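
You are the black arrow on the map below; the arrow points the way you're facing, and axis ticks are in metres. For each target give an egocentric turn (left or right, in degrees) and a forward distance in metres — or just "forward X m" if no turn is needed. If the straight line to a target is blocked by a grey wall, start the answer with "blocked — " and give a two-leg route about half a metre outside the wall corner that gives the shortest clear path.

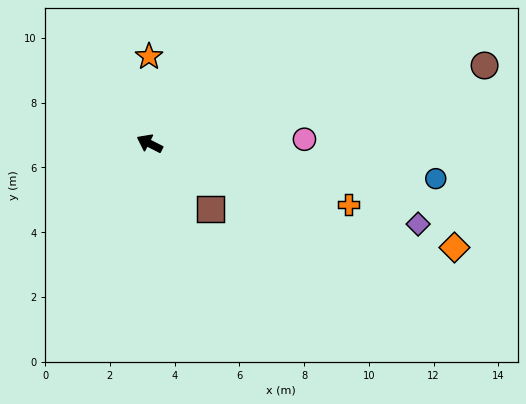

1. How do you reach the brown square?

turn left 160°, forward 2.8 m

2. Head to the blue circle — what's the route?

turn right 160°, forward 8.9 m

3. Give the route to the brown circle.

turn right 140°, forward 10.6 m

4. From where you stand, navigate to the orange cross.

turn right 170°, forward 6.4 m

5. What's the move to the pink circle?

turn right 151°, forward 4.8 m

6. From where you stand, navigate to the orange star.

turn right 63°, forward 2.7 m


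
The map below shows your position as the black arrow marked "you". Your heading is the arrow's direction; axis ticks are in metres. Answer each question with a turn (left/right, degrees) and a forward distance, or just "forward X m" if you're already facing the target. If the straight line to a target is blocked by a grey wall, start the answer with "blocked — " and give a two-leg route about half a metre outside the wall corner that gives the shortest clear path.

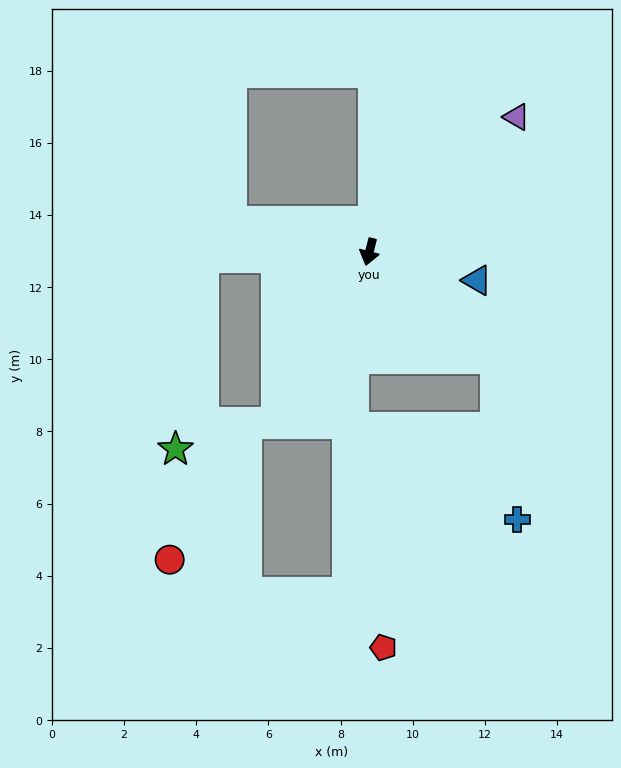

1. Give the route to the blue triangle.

turn left 90°, forward 3.1 m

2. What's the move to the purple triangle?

turn left 147°, forward 5.5 m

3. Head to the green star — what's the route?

blocked — turn right 74°, forward 4.6 m, then turn left 80°, forward 5.4 m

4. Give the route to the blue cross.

blocked — turn left 64°, forward 4.6 m, then turn right 42°, forward 4.5 m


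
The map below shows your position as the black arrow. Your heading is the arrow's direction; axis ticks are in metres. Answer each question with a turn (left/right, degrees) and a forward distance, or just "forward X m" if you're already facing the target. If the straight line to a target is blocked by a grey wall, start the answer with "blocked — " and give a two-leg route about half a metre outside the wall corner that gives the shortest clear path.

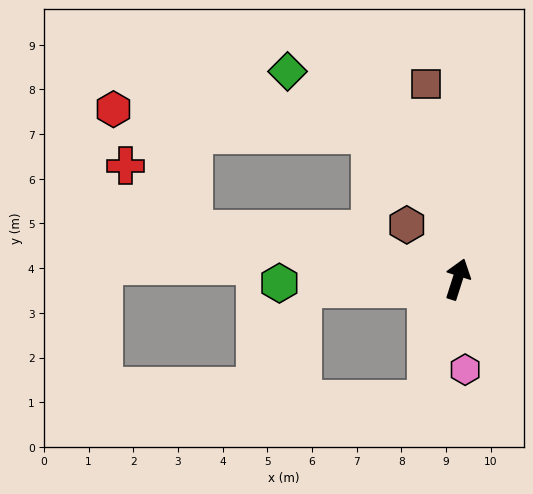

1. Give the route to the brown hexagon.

turn left 61°, forward 1.7 m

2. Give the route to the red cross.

blocked — turn left 97°, forward 6.0 m, then turn right 32°, forward 2.1 m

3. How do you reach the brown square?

turn left 27°, forward 4.4 m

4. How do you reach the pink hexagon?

turn right 157°, forward 2.0 m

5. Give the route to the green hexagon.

turn left 109°, forward 4.0 m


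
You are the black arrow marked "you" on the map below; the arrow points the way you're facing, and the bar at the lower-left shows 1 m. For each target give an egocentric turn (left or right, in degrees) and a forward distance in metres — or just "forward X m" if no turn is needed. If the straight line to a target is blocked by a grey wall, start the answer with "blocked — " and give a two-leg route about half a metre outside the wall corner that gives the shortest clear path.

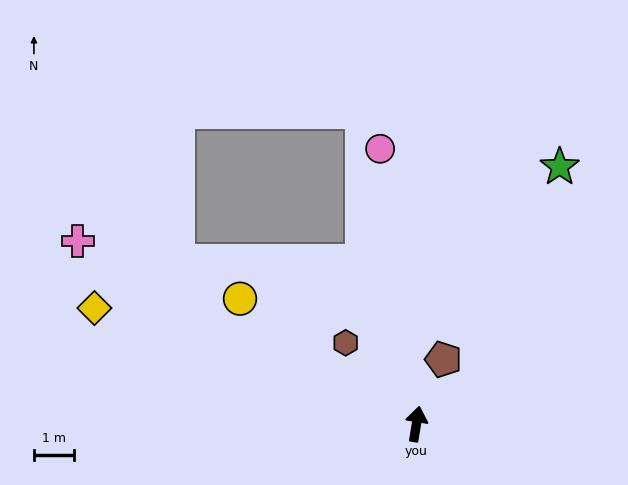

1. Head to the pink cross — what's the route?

turn left 71°, forward 9.6 m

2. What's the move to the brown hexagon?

turn left 50°, forward 2.7 m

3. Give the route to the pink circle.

turn left 17°, forward 7.0 m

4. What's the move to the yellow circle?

turn left 64°, forward 5.4 m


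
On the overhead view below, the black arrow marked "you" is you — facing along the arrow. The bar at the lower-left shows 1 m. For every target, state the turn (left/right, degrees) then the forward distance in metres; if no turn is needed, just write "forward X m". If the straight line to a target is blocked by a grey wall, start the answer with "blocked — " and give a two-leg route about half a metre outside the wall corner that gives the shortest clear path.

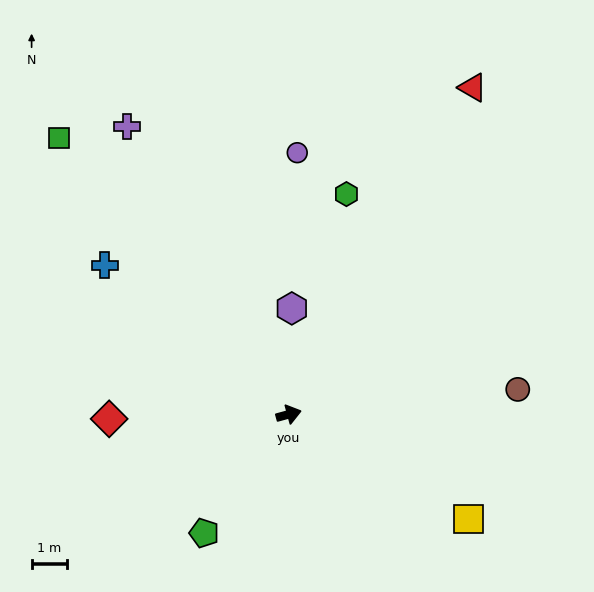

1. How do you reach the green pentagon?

turn right 141°, forward 4.1 m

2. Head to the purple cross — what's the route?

turn left 104°, forward 9.2 m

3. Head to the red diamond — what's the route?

turn left 166°, forward 5.0 m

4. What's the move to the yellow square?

turn right 45°, forward 5.8 m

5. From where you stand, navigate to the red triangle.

turn left 45°, forward 10.5 m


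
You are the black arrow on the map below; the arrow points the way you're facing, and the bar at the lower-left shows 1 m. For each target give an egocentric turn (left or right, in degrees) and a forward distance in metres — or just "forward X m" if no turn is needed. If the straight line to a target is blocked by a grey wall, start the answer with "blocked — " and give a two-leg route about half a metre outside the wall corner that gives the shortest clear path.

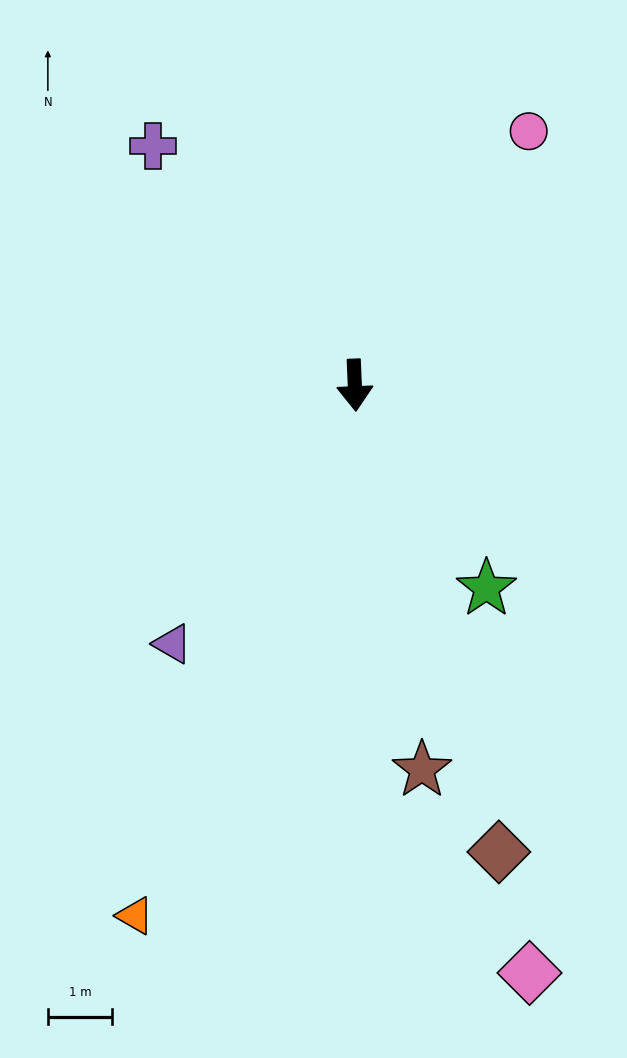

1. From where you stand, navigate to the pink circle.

turn left 143°, forward 4.8 m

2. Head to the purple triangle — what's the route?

turn right 38°, forward 4.9 m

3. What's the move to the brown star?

turn left 8°, forward 6.1 m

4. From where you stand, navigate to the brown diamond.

turn left 15°, forward 7.6 m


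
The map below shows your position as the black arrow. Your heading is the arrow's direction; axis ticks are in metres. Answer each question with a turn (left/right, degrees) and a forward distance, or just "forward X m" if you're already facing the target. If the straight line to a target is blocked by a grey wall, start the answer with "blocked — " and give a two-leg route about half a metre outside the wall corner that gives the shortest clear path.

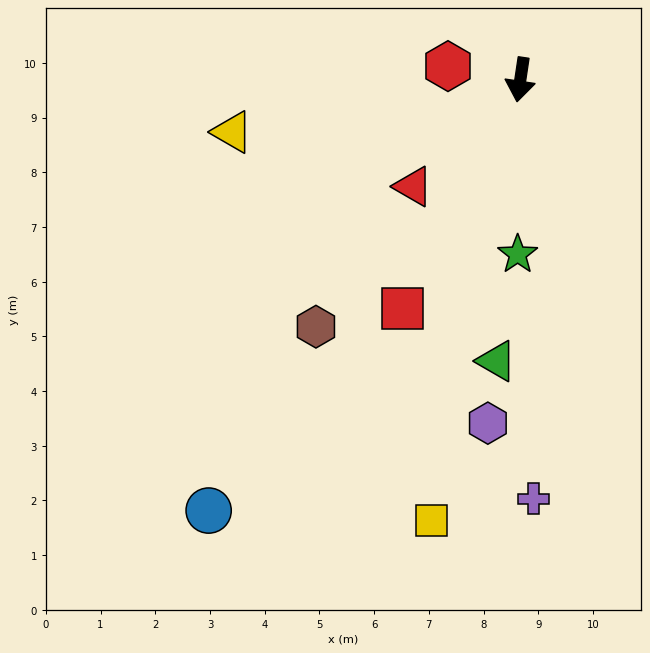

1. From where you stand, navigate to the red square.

turn right 19°, forward 4.7 m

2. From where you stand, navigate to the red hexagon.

turn right 92°, forward 1.3 m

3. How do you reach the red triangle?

turn right 37°, forward 2.8 m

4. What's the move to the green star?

turn left 8°, forward 3.2 m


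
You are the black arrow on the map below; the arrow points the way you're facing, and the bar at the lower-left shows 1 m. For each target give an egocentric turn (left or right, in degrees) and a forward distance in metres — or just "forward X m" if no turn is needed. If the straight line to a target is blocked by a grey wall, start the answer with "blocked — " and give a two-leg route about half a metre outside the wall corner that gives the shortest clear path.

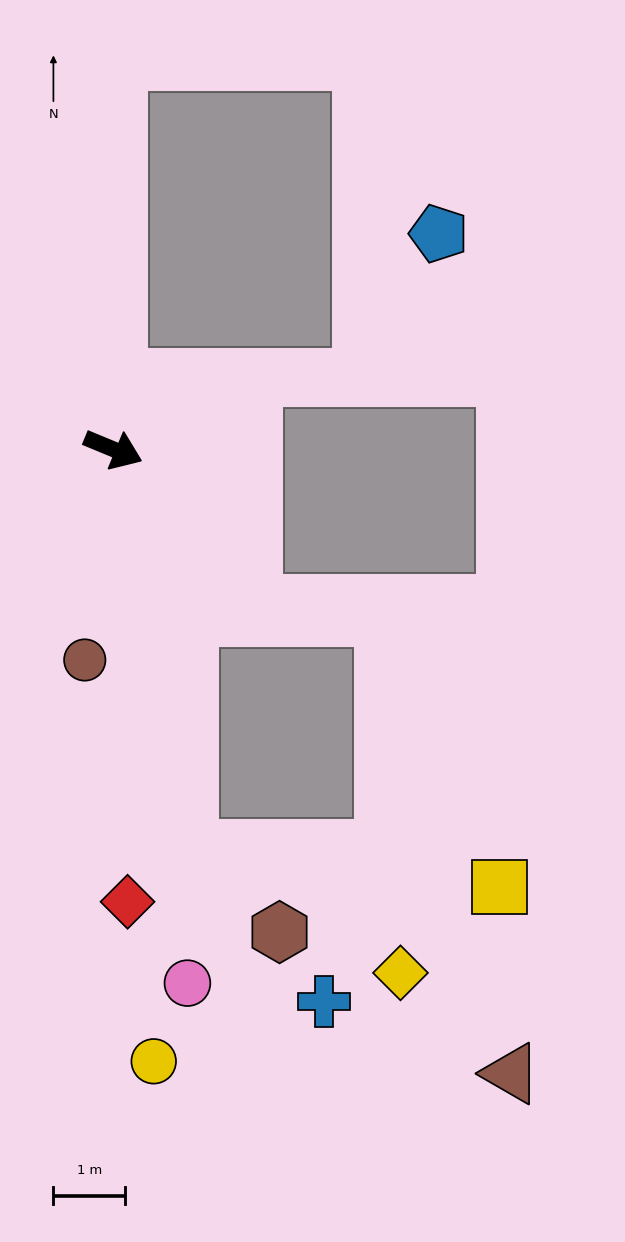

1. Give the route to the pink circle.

turn right 60°, forward 7.5 m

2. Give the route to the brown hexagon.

blocked — turn right 57°, forward 5.7 m, then turn left 38°, forward 1.7 m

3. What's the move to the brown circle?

turn right 75°, forward 3.0 m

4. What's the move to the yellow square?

blocked — turn right 57°, forward 5.7 m, then turn left 73°, forward 4.4 m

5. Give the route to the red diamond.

turn right 66°, forward 6.3 m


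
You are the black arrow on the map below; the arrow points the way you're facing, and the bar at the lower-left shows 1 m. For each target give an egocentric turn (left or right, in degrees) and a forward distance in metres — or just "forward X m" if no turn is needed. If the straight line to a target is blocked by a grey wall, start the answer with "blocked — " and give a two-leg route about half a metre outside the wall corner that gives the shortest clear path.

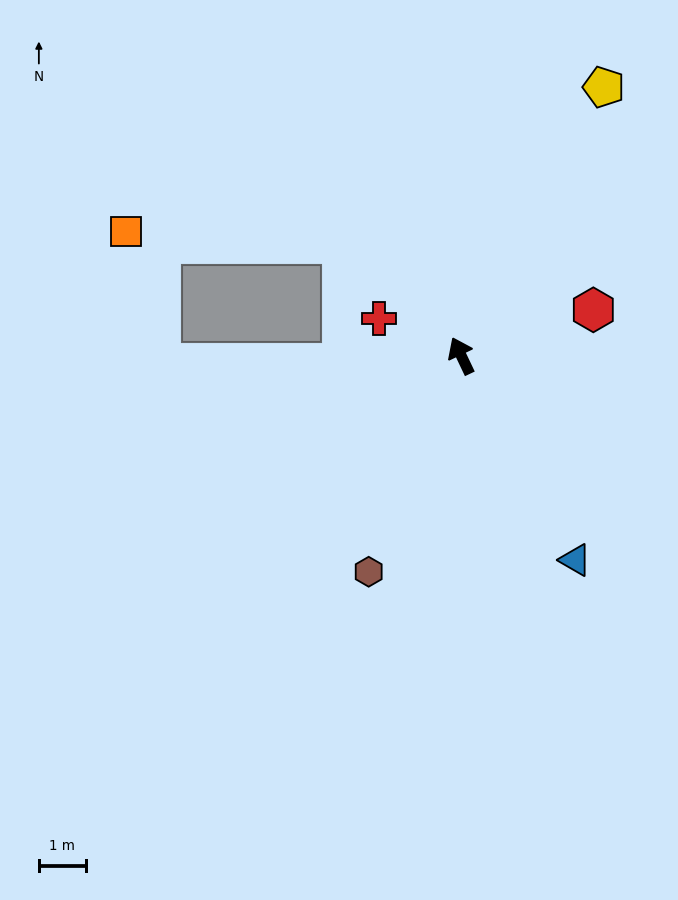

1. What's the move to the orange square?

blocked — turn left 22°, forward 3.5 m, then turn left 39°, forward 4.6 m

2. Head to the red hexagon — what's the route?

turn right 96°, forward 3.0 m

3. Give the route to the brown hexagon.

turn left 131°, forward 5.0 m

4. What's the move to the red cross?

turn left 40°, forward 1.9 m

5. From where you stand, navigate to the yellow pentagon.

turn right 53°, forward 6.5 m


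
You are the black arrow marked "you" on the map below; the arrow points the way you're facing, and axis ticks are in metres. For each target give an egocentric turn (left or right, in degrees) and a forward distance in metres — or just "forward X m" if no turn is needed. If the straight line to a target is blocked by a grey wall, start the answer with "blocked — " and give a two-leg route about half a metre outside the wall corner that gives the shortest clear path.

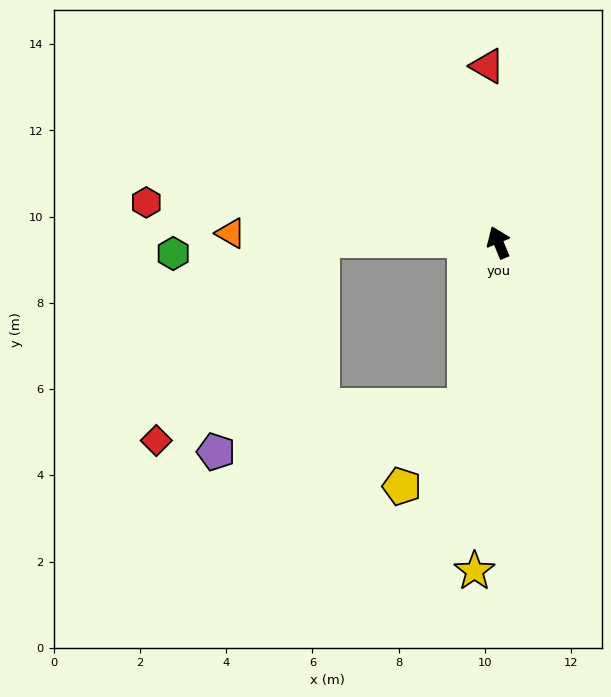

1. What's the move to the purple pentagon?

blocked — turn left 146°, forward 3.9 m, then turn right 68°, forward 5.9 m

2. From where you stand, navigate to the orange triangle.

turn left 66°, forward 6.2 m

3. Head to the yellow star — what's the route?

turn left 153°, forward 7.6 m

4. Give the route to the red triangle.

turn right 19°, forward 4.1 m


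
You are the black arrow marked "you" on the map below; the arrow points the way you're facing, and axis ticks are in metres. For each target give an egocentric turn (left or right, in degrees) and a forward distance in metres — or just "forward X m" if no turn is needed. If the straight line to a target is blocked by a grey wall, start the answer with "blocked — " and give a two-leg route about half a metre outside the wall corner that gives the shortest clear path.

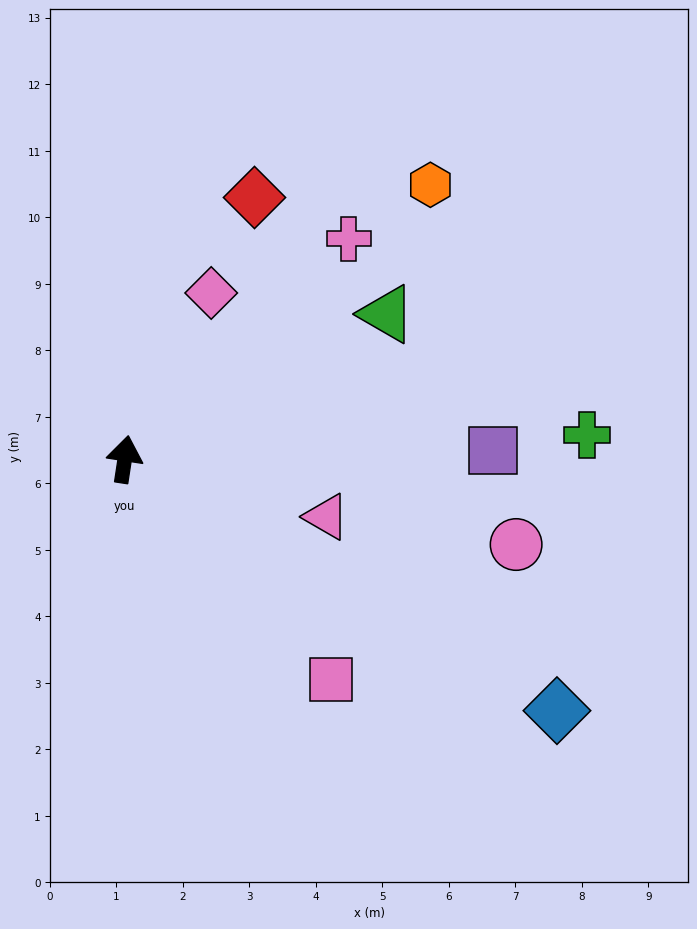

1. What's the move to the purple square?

turn right 80°, forward 5.5 m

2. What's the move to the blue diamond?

turn right 112°, forward 7.5 m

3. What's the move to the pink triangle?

turn right 97°, forward 3.2 m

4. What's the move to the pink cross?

turn right 37°, forward 4.7 m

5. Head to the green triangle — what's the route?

turn right 52°, forward 4.5 m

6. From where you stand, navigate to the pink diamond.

turn right 19°, forward 2.8 m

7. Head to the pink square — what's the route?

turn right 128°, forward 4.5 m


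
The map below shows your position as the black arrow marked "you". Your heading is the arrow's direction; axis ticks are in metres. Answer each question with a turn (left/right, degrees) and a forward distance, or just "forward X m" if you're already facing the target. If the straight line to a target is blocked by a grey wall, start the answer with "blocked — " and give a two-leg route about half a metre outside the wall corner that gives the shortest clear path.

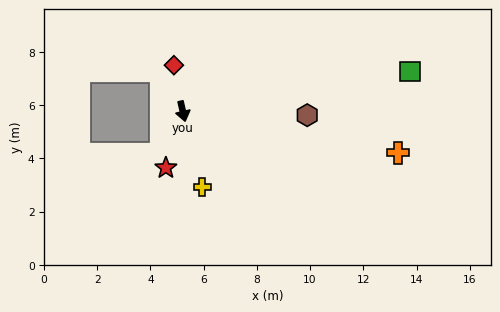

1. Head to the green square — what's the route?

turn left 87°, forward 8.7 m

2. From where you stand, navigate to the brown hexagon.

turn left 75°, forward 4.7 m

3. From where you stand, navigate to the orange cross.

turn left 66°, forward 8.2 m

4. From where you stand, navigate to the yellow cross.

forward 2.9 m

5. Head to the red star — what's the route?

turn right 30°, forward 2.2 m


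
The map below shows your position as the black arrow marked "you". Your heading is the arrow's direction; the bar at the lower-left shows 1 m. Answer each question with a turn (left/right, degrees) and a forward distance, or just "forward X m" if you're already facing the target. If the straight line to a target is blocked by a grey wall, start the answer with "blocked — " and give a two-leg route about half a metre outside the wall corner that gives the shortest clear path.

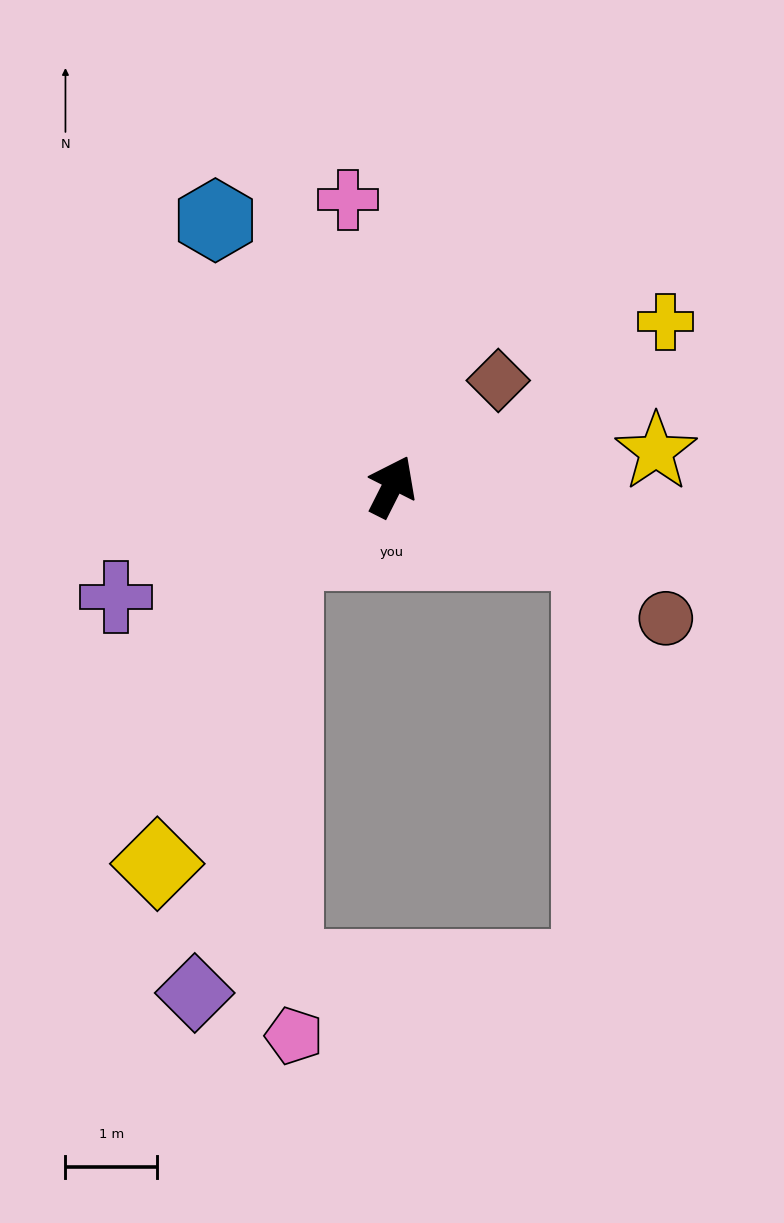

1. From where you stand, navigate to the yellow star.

turn right 56°, forward 2.9 m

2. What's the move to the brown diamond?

turn right 18°, forward 1.6 m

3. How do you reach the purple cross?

turn left 139°, forward 3.2 m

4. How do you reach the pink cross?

turn left 35°, forward 3.2 m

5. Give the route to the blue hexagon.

turn left 60°, forward 3.5 m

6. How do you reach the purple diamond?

blocked — turn left 147°, forward 1.4 m, then turn left 48°, forward 4.9 m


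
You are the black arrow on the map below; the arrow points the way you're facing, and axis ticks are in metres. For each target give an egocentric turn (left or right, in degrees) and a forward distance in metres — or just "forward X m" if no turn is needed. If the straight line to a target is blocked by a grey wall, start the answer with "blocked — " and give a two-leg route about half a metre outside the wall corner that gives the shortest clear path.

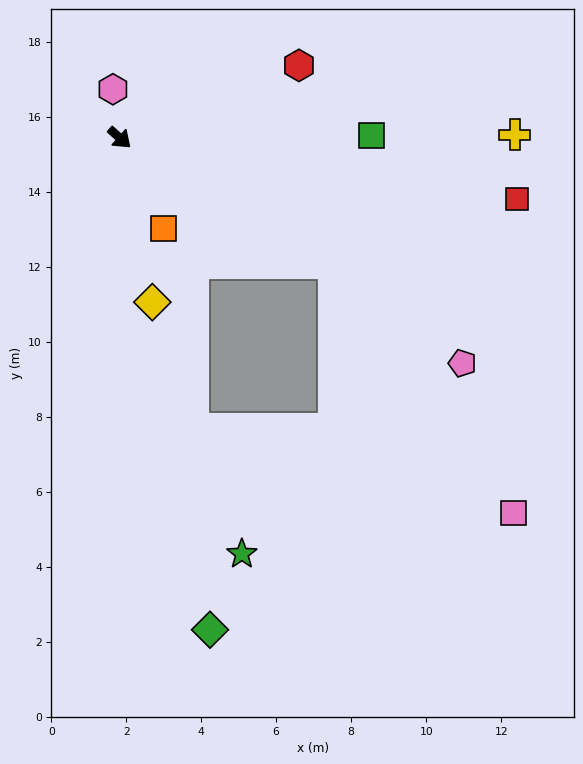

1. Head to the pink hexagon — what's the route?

turn left 140°, forward 1.3 m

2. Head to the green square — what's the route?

turn left 42°, forward 6.7 m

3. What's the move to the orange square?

turn right 23°, forward 2.7 m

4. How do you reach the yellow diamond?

turn right 37°, forward 4.5 m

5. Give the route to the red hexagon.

turn left 64°, forward 5.2 m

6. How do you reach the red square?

turn left 33°, forward 10.7 m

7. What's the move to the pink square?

blocked — turn left 11°, forward 6.6 m, then turn right 24°, forward 8.2 m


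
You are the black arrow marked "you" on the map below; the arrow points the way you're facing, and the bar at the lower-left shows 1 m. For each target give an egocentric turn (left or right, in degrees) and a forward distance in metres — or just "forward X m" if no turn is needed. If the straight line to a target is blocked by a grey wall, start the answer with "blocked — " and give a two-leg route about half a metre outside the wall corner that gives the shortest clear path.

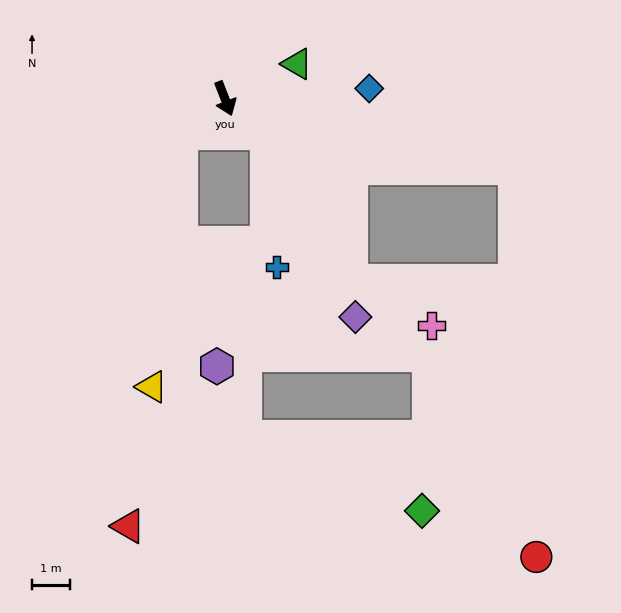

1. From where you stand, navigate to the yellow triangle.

blocked — turn right 72°, forward 1.5 m, then turn left 44°, forward 6.6 m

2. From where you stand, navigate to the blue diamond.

turn left 73°, forward 3.8 m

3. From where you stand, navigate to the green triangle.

turn left 94°, forward 2.1 m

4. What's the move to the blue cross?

blocked — turn left 28°, forward 1.4 m, then turn right 45°, forward 3.5 m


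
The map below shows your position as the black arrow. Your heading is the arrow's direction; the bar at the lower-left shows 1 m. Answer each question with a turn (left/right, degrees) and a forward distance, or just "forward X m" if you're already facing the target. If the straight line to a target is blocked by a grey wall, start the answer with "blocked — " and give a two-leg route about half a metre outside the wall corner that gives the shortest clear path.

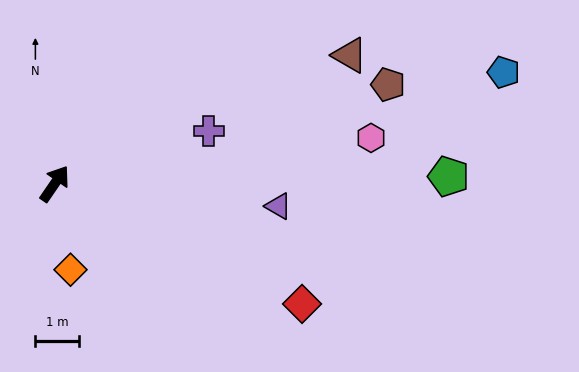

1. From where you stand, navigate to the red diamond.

turn right 81°, forward 6.3 m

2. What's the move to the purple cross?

turn right 37°, forward 3.7 m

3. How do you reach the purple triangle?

turn right 61°, forward 5.2 m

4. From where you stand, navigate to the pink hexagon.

turn right 47°, forward 7.4 m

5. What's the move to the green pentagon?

turn right 54°, forward 9.1 m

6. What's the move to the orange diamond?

turn right 135°, forward 2.0 m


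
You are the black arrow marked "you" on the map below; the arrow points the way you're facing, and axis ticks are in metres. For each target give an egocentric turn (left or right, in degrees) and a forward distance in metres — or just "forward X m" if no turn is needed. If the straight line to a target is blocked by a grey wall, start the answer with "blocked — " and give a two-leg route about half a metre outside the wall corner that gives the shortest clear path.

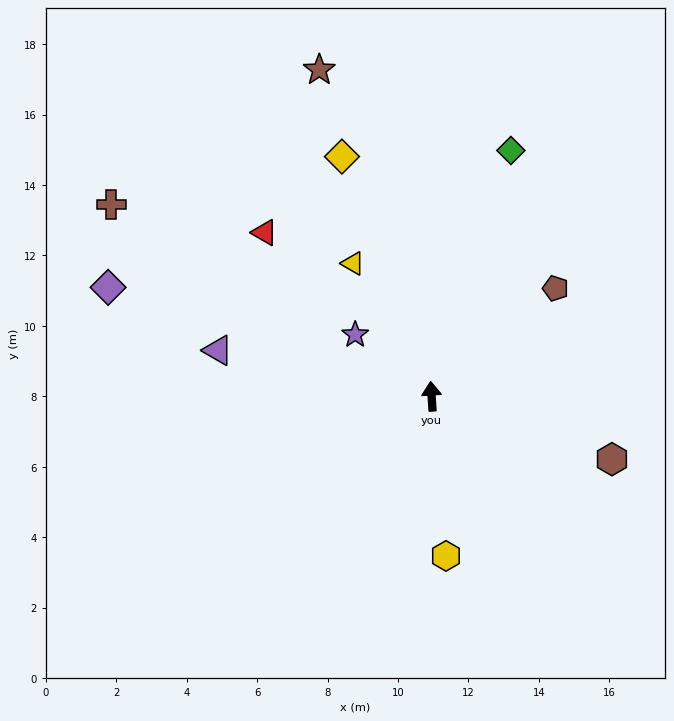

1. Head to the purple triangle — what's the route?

turn left 74°, forward 6.2 m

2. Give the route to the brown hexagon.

turn right 113°, forward 5.4 m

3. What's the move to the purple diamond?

turn left 68°, forward 9.7 m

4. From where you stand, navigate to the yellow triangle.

turn left 27°, forward 4.4 m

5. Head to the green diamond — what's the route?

turn right 22°, forward 7.3 m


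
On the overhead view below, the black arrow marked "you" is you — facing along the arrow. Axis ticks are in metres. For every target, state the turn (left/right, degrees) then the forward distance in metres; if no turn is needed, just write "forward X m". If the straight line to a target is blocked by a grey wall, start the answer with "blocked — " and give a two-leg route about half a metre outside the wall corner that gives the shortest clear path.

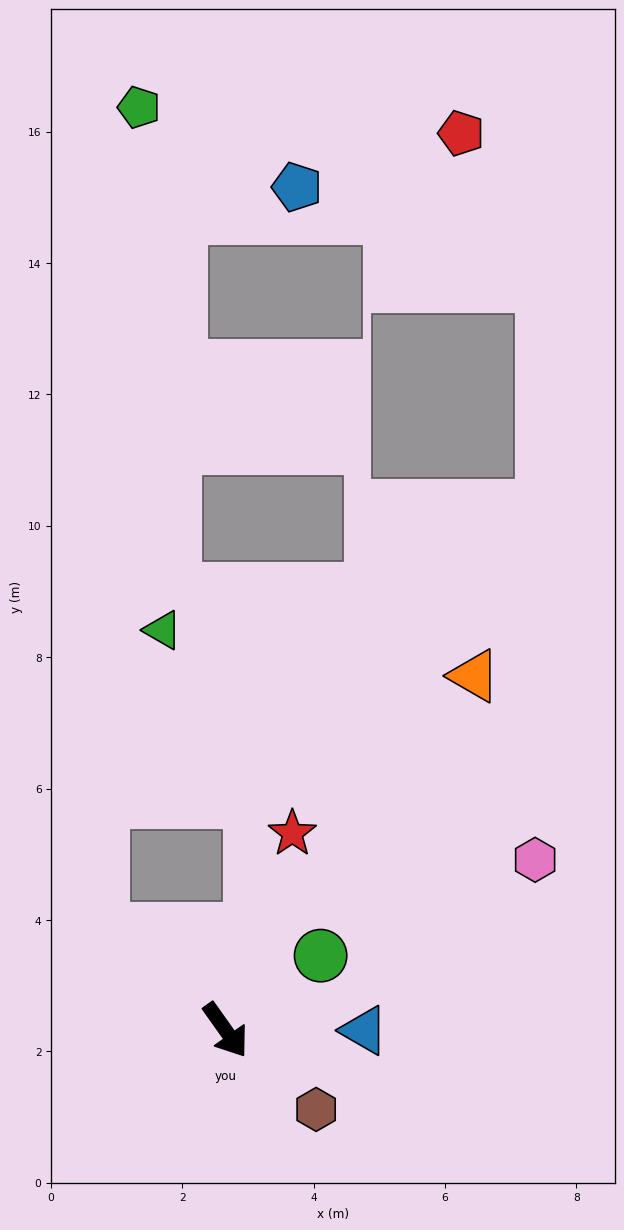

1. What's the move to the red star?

turn left 126°, forward 3.2 m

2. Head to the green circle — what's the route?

turn left 93°, forward 1.8 m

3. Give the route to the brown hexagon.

turn left 13°, forward 1.8 m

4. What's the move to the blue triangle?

turn left 55°, forward 2.1 m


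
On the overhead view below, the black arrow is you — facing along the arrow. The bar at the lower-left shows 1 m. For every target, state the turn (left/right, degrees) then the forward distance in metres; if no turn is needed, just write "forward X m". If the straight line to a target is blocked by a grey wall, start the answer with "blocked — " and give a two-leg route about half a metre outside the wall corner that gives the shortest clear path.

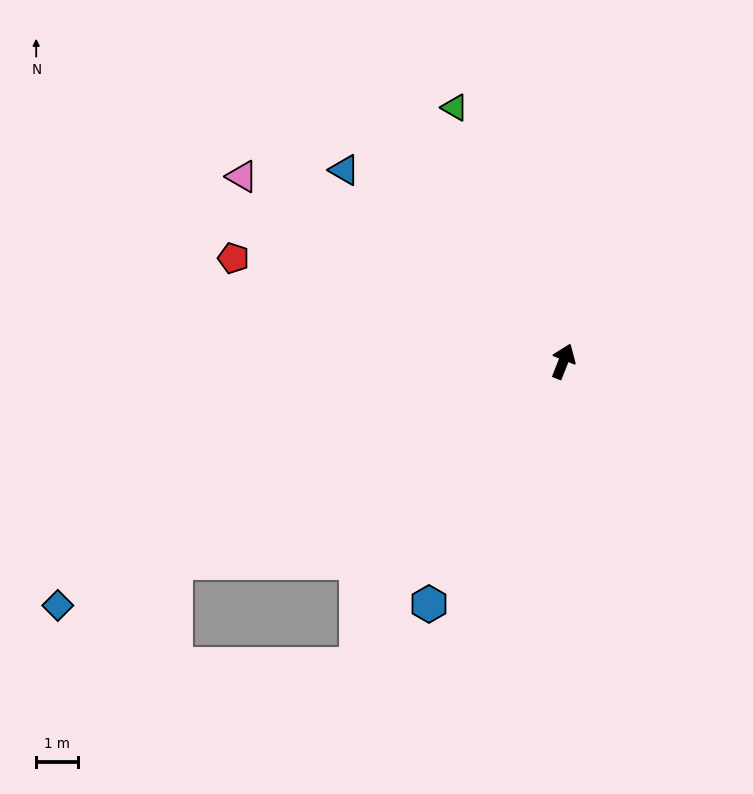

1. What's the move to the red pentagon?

turn left 94°, forward 8.2 m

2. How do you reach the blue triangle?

turn left 70°, forward 6.9 m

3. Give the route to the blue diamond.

turn left 137°, forward 13.3 m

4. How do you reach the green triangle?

turn left 45°, forward 6.5 m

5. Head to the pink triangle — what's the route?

turn left 82°, forward 8.8 m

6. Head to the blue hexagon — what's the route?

turn left 173°, forward 6.6 m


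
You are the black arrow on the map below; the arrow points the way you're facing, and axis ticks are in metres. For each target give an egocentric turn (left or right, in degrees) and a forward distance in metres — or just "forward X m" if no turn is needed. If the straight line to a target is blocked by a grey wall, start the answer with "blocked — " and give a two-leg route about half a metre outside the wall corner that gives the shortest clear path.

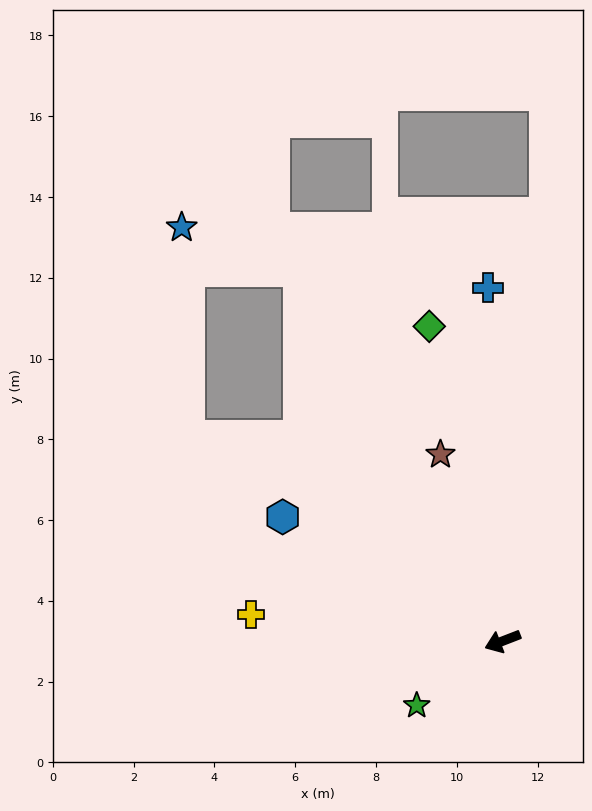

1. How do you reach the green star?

turn left 16°, forward 2.7 m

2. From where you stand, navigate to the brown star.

turn right 93°, forward 4.9 m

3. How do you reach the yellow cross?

turn right 27°, forward 6.3 m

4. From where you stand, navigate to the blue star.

blocked — turn right 83°, forward 10.5 m, then turn left 42°, forward 3.1 m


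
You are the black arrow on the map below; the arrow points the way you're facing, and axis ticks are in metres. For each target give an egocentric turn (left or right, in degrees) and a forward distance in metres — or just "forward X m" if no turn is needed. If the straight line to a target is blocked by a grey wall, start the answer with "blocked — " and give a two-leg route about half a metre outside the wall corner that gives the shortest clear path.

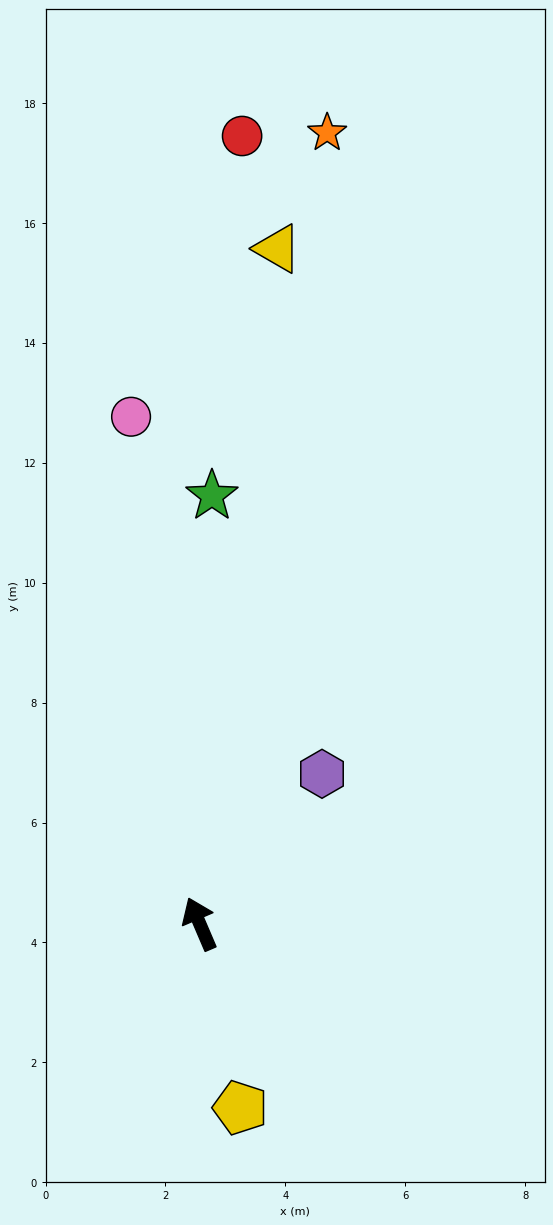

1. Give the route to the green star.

turn right 25°, forward 7.1 m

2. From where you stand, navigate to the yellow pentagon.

turn left 169°, forward 3.1 m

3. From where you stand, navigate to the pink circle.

turn right 15°, forward 8.5 m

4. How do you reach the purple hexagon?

turn right 62°, forward 3.2 m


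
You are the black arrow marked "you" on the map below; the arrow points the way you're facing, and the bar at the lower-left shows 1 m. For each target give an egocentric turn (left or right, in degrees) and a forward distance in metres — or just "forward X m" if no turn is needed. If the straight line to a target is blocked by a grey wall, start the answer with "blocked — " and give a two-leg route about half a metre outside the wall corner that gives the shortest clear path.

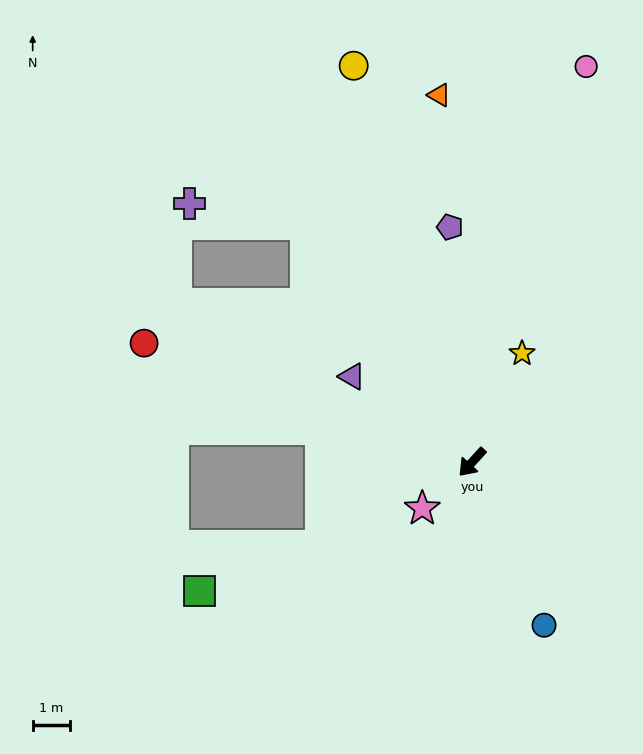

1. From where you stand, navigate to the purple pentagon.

turn right 132°, forward 6.3 m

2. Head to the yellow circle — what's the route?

turn right 121°, forward 11.0 m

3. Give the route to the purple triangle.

turn right 83°, forward 3.9 m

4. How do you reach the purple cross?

blocked — turn right 103°, forward 7.7 m, then turn left 46°, forward 3.1 m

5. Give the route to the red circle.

turn right 67°, forward 9.3 m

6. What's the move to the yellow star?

turn right 162°, forward 3.2 m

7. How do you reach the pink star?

turn right 5°, forward 1.8 m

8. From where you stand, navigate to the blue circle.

turn left 66°, forward 4.7 m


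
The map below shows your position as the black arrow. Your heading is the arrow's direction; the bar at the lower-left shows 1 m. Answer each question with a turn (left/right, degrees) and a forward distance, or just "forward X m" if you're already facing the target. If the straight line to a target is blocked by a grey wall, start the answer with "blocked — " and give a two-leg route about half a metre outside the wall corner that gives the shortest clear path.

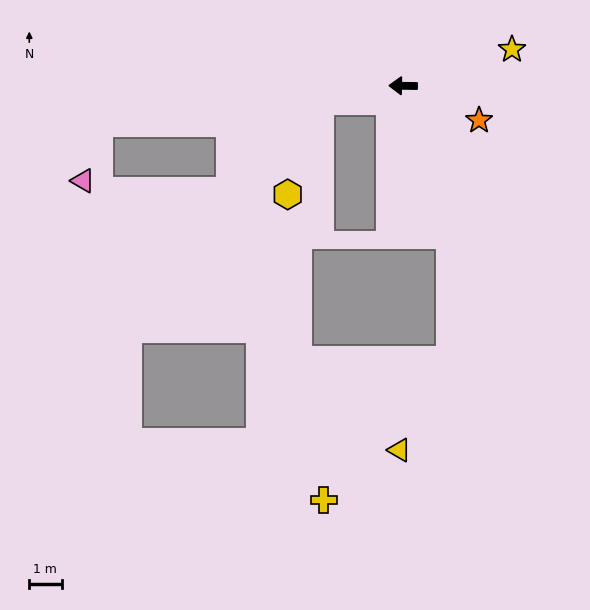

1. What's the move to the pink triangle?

blocked — turn left 8°, forward 9.5 m, then turn left 67°, forward 1.8 m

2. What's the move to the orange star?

turn left 156°, forward 2.6 m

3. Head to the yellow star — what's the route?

turn right 161°, forward 3.6 m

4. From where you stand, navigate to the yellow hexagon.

blocked — turn left 12°, forward 2.6 m, then turn left 59°, forward 3.1 m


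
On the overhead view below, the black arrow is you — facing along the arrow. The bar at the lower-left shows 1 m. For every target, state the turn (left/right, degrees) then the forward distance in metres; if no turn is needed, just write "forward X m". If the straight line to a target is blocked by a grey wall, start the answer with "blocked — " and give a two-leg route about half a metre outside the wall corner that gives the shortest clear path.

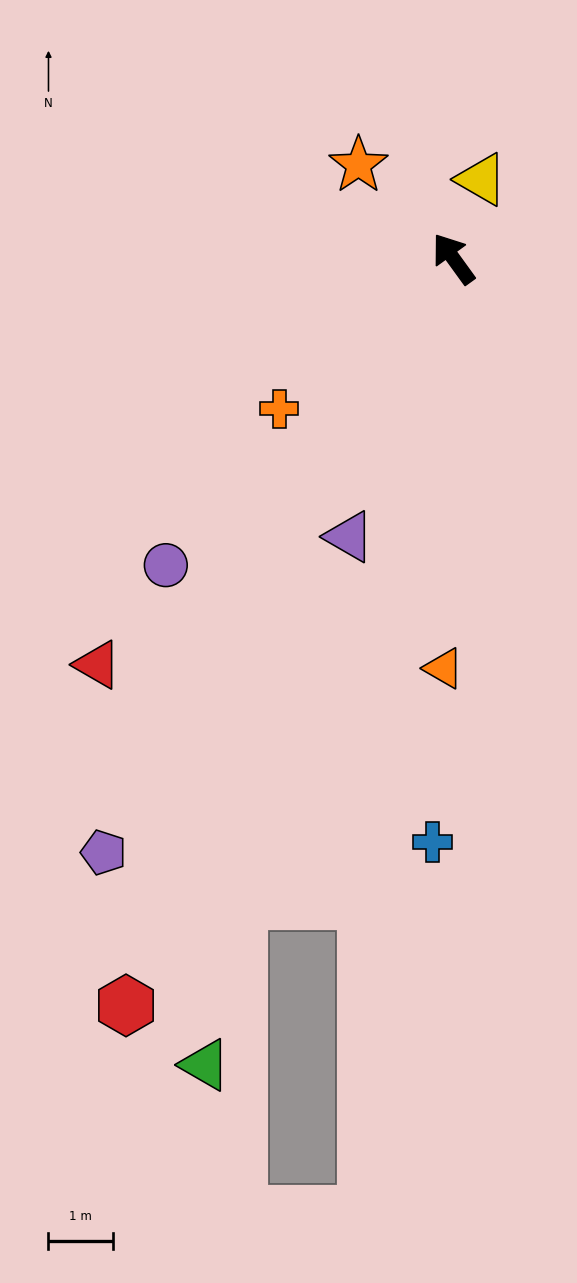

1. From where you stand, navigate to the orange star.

turn left 10°, forward 2.1 m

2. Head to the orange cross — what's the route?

turn left 95°, forward 3.5 m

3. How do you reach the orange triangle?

turn left 143°, forward 6.3 m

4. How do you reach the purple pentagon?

turn left 114°, forward 10.6 m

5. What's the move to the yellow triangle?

turn right 55°, forward 1.3 m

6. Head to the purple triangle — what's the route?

turn left 124°, forward 4.6 m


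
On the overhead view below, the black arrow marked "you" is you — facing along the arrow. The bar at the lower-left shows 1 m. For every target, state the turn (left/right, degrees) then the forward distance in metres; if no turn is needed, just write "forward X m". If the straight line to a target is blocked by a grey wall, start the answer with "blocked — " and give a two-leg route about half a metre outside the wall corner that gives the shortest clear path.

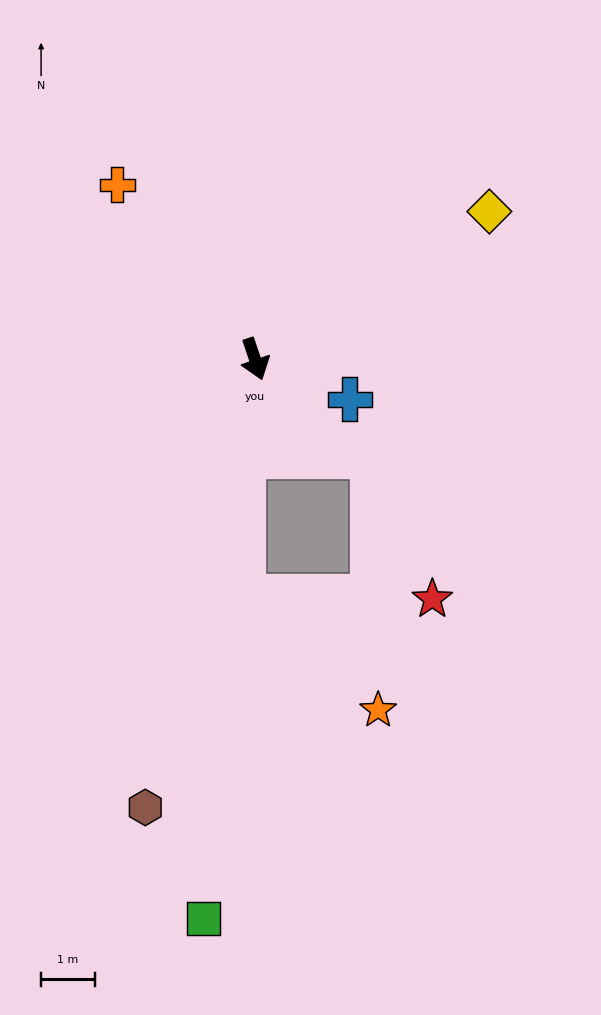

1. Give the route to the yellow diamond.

turn left 104°, forward 5.2 m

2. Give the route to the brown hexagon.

turn right 32°, forward 8.6 m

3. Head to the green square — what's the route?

turn right 24°, forward 10.5 m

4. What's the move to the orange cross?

turn right 160°, forward 4.1 m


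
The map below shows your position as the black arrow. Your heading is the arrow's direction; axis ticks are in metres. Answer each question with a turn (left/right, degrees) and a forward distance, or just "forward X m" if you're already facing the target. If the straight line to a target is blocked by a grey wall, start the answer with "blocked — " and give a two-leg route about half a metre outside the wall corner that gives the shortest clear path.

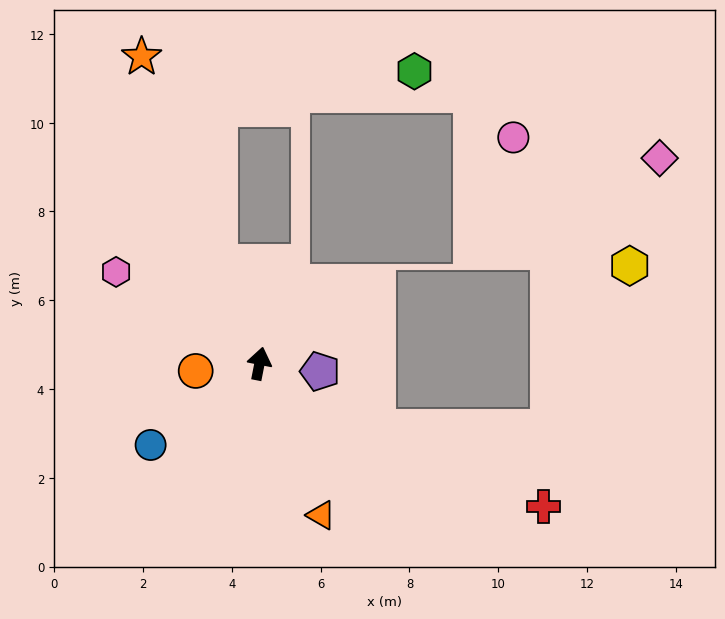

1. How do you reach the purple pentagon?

turn right 86°, forward 1.4 m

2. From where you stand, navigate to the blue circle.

turn left 138°, forward 3.1 m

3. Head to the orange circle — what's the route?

turn left 108°, forward 1.4 m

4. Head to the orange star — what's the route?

turn left 32°, forward 7.4 m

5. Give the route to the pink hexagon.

turn left 69°, forward 3.8 m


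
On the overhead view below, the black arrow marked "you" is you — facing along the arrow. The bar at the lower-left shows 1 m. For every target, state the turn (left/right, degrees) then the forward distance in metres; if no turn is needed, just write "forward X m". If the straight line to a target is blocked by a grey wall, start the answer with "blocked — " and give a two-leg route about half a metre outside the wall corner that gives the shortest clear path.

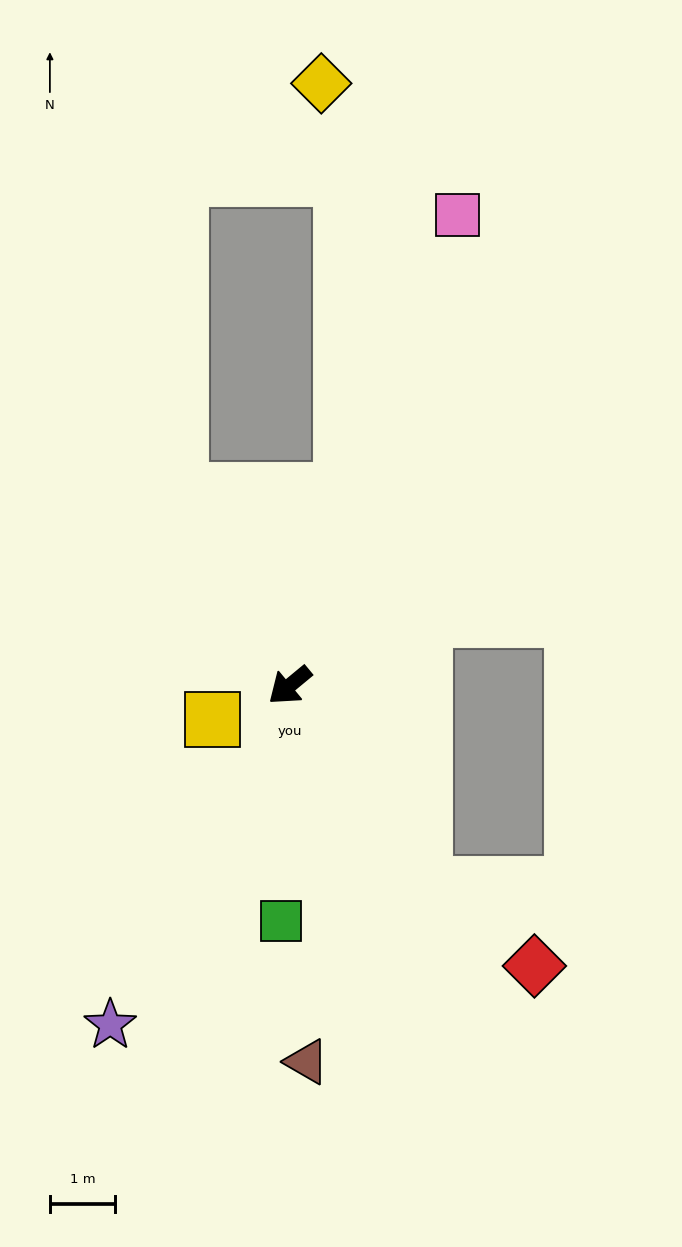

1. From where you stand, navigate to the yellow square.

turn right 16°, forward 1.3 m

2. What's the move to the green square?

turn left 48°, forward 3.6 m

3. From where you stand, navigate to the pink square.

turn right 149°, forward 7.6 m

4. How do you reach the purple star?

turn left 23°, forward 5.9 m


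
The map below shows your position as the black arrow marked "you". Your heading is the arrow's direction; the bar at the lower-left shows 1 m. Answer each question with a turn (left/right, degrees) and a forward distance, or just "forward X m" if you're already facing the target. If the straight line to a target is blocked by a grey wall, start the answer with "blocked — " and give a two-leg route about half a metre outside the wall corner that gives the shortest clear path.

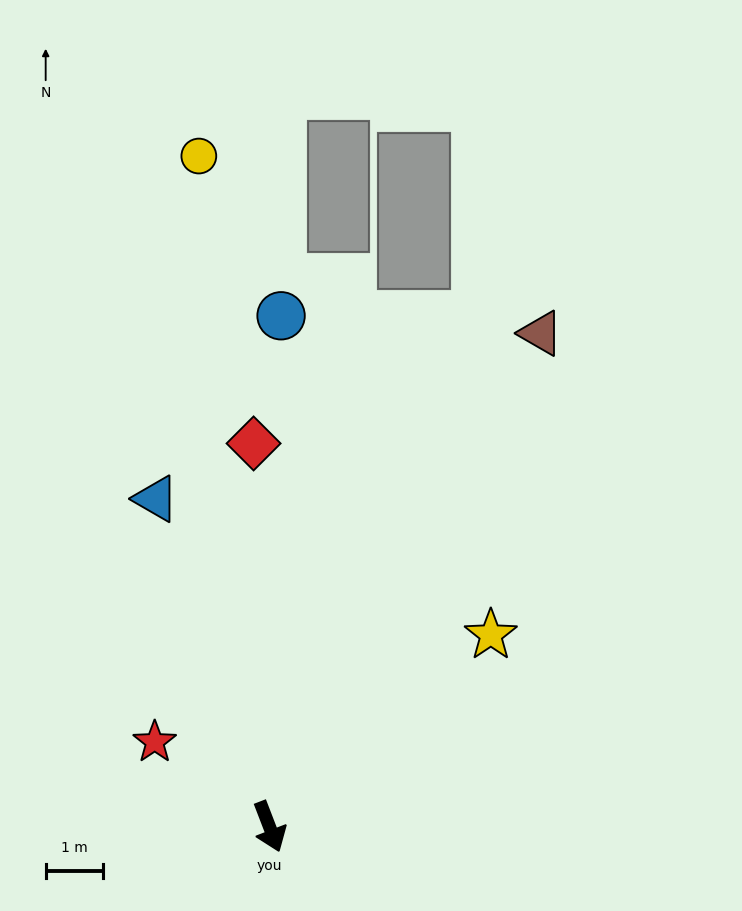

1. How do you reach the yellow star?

turn left 110°, forward 5.1 m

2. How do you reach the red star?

turn right 147°, forward 2.5 m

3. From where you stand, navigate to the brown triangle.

turn left 130°, forward 9.8 m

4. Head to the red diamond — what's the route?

turn left 161°, forward 6.7 m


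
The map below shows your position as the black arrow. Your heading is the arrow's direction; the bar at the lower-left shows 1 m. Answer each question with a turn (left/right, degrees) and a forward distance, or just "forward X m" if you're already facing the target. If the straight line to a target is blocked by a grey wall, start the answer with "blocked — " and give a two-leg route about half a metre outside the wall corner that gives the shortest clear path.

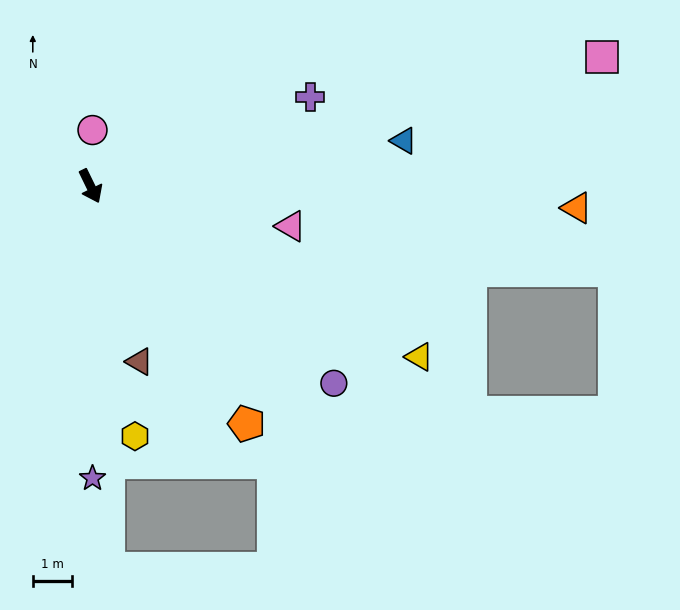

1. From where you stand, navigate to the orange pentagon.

turn left 7°, forward 7.3 m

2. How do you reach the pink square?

turn left 78°, forward 13.6 m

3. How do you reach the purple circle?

turn left 25°, forward 8.1 m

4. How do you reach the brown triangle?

turn right 10°, forward 4.7 m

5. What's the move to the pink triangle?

turn left 53°, forward 5.2 m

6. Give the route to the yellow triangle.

turn left 37°, forward 9.5 m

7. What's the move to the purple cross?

turn left 86°, forward 6.1 m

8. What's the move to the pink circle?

turn left 152°, forward 1.4 m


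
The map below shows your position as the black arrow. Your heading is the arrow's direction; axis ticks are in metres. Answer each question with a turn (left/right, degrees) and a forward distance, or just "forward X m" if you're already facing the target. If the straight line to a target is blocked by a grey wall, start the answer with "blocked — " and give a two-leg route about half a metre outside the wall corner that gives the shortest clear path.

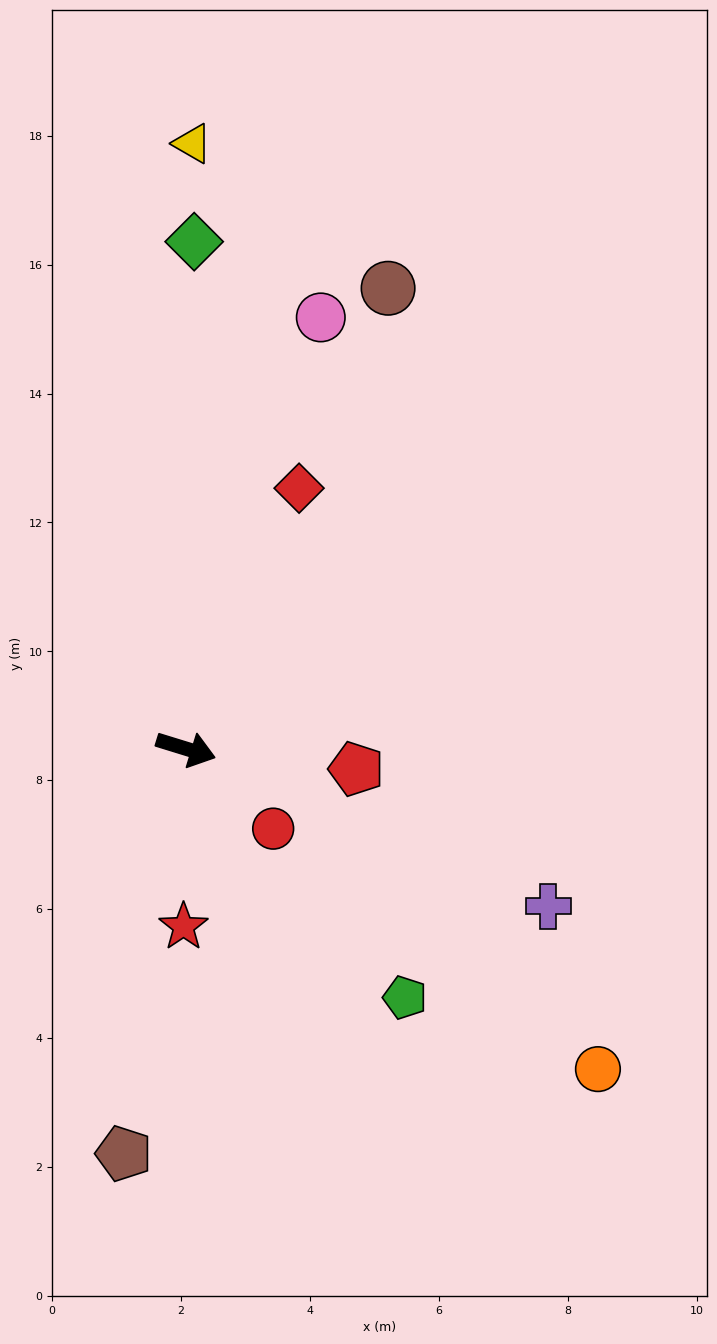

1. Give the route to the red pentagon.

turn left 10°, forward 2.7 m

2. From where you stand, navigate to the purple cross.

turn right 6°, forward 6.1 m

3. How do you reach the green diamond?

turn left 106°, forward 7.9 m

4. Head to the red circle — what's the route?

turn right 25°, forward 1.8 m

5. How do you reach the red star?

turn right 74°, forward 2.8 m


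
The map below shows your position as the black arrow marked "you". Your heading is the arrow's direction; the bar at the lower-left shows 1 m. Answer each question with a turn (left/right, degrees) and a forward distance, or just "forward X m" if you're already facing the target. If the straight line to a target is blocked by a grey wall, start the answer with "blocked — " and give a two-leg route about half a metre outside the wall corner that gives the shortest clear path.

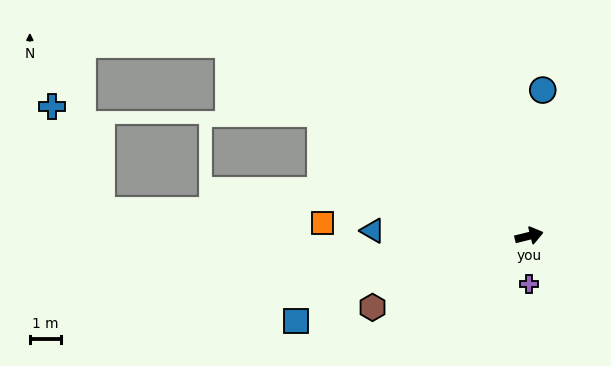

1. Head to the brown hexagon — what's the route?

turn right 169°, forward 5.5 m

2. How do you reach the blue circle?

turn left 71°, forward 4.7 m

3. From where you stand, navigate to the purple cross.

turn right 104°, forward 1.5 m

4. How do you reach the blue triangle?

turn left 164°, forward 5.0 m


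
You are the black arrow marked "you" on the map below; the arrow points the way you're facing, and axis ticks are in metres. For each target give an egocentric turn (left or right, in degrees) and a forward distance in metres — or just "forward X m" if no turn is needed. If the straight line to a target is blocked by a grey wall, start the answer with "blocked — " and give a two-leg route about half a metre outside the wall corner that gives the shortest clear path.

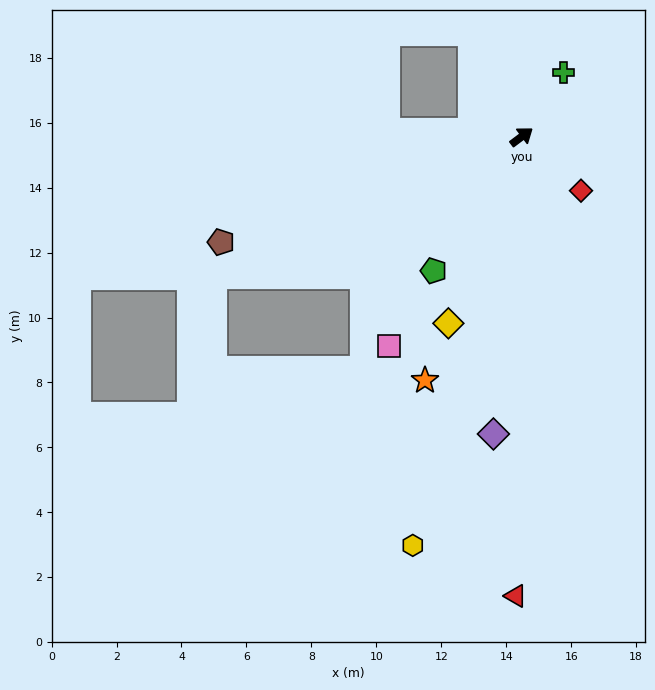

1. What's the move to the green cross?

turn left 20°, forward 2.4 m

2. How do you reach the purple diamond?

turn right 132°, forward 9.2 m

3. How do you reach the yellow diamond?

turn right 148°, forward 6.2 m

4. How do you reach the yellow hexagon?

turn right 142°, forward 13.0 m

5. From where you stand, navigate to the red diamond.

turn right 79°, forward 2.5 m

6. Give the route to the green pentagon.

turn right 160°, forward 4.9 m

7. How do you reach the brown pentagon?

turn left 162°, forward 9.8 m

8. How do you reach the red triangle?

turn right 128°, forward 14.1 m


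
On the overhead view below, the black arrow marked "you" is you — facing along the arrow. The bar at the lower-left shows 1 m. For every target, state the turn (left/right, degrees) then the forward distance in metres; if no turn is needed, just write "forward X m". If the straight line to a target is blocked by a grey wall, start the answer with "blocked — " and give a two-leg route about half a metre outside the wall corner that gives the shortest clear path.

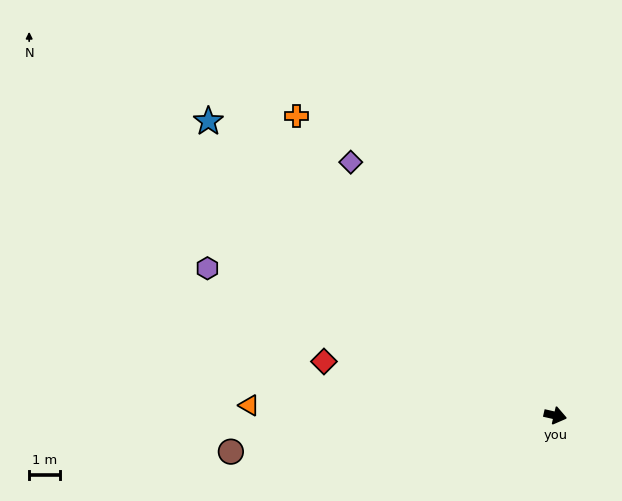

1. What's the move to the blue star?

turn left 153°, forward 14.5 m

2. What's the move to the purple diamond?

turn left 142°, forward 10.4 m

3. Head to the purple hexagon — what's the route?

turn left 170°, forward 12.1 m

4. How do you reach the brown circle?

turn right 161°, forward 10.4 m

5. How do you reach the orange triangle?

turn right 169°, forward 9.8 m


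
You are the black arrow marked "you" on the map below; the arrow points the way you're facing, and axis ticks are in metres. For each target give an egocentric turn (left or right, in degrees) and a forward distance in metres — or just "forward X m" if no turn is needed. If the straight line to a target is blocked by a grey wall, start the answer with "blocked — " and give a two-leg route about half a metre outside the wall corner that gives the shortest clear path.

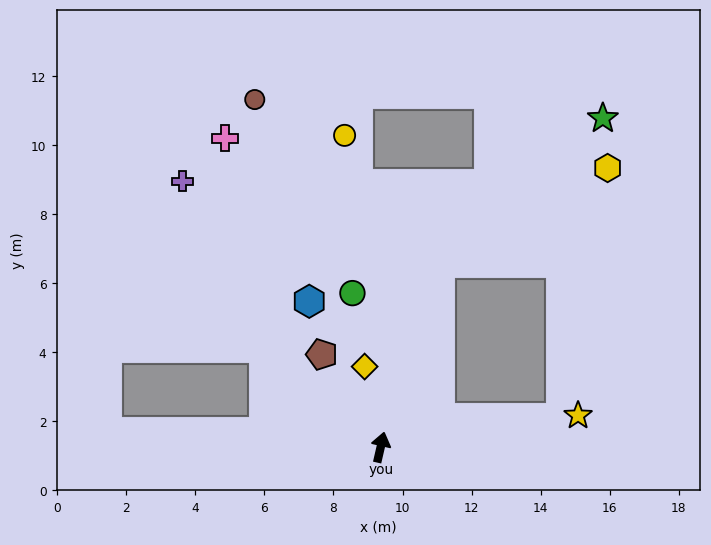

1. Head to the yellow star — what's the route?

turn right 68°, forward 5.8 m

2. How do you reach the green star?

blocked — turn right 5°, forward 5.6 m, then turn right 30°, forward 6.3 m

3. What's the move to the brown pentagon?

turn left 45°, forward 3.2 m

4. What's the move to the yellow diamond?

turn left 24°, forward 2.4 m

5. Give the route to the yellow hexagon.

blocked — turn right 5°, forward 5.6 m, then turn right 42°, forward 5.6 m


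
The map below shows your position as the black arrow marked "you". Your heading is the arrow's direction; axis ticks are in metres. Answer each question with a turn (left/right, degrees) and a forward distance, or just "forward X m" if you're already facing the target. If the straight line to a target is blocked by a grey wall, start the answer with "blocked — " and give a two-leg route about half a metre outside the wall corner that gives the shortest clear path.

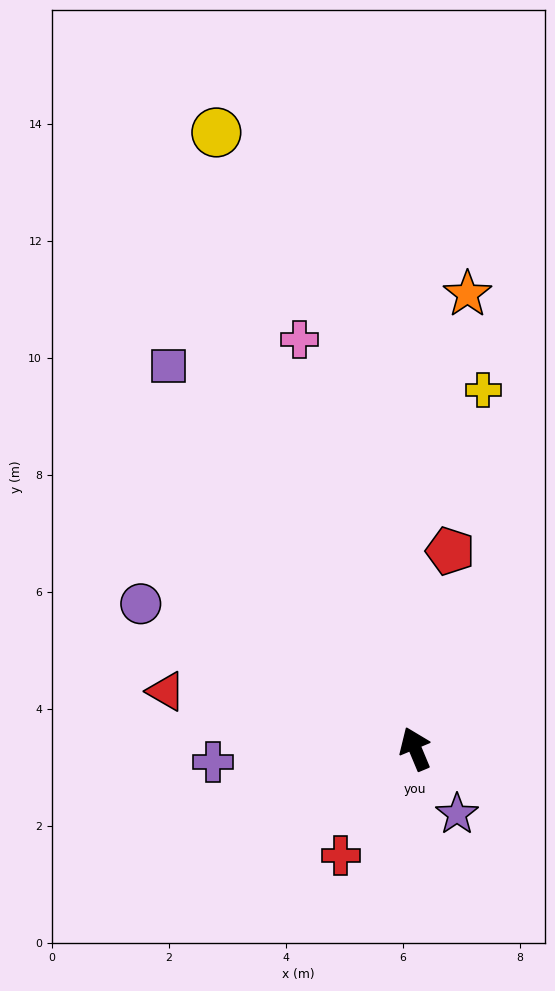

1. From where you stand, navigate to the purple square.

turn left 10°, forward 7.8 m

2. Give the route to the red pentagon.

turn right 33°, forward 3.4 m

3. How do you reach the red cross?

turn left 122°, forward 2.2 m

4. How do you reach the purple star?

turn right 170°, forward 1.3 m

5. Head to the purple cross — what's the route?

turn left 71°, forward 3.5 m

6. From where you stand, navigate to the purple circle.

turn left 39°, forward 5.3 m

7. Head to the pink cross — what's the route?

turn right 7°, forward 7.3 m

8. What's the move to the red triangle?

turn left 54°, forward 4.4 m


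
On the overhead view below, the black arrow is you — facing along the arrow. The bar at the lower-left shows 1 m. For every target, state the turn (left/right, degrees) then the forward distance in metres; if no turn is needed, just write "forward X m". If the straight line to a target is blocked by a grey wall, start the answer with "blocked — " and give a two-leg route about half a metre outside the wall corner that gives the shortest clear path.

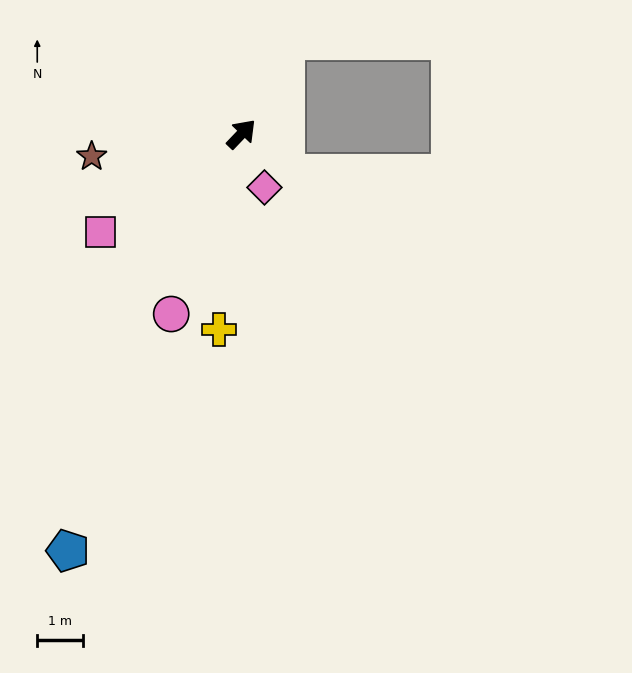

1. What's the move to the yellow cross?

turn right 143°, forward 4.3 m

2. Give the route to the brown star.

turn left 142°, forward 3.3 m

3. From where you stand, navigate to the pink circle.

turn right 158°, forward 4.2 m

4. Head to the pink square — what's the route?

turn left 168°, forward 3.8 m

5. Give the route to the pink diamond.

turn right 113°, forward 1.3 m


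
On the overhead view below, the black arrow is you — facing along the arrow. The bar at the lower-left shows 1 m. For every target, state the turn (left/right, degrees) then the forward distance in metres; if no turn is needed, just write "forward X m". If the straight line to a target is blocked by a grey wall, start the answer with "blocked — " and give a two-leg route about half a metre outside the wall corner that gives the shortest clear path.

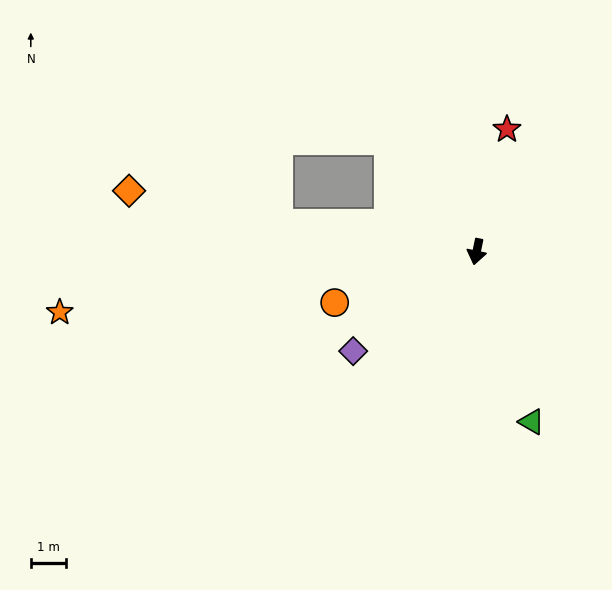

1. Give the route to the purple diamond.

turn right 39°, forward 4.5 m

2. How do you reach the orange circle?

turn right 59°, forward 4.2 m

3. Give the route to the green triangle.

turn left 30°, forward 5.0 m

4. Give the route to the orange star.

turn right 70°, forward 11.9 m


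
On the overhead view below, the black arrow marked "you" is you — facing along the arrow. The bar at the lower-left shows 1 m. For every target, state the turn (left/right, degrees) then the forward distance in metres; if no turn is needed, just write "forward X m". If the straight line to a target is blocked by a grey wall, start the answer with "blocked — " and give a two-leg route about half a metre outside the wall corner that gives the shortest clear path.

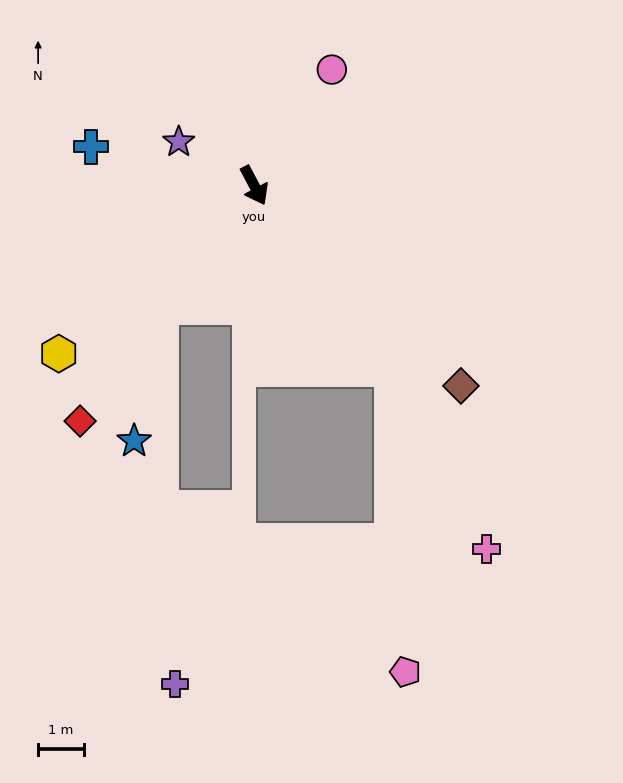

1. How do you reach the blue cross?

turn right 131°, forward 3.6 m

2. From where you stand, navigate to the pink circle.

turn left 118°, forward 3.0 m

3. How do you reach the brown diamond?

turn left 18°, forward 6.3 m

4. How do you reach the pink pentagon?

blocked — turn left 10°, forward 5.0 m, then turn right 36°, forward 6.6 m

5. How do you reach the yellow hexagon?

turn right 77°, forward 5.6 m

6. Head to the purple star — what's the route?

turn right 148°, forward 1.9 m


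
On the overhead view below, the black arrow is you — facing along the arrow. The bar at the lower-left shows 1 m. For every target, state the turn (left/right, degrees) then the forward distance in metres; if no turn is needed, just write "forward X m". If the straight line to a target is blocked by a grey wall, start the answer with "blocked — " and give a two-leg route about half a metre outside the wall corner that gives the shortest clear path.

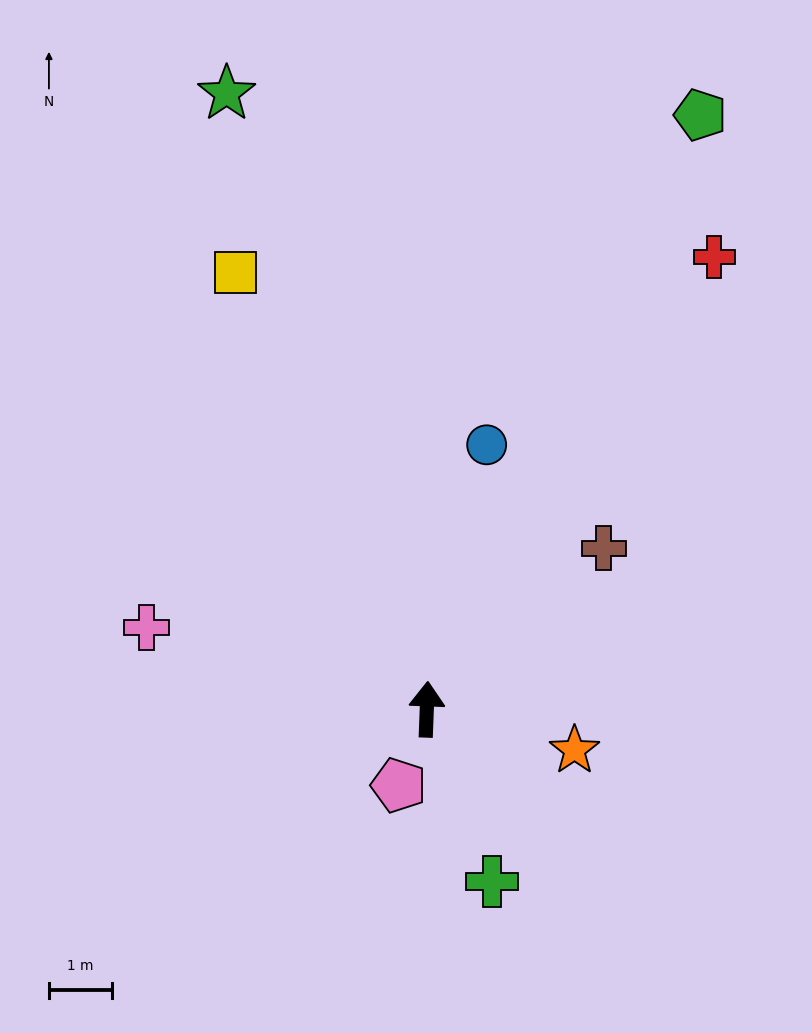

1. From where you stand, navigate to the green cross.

turn right 157°, forward 2.9 m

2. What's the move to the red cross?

turn right 30°, forward 8.5 m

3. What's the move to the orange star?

turn right 103°, forward 2.4 m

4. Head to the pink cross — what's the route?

turn left 76°, forward 4.6 m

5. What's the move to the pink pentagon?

turn left 162°, forward 1.3 m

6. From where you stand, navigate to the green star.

turn left 20°, forward 10.2 m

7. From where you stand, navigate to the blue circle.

turn right 11°, forward 4.3 m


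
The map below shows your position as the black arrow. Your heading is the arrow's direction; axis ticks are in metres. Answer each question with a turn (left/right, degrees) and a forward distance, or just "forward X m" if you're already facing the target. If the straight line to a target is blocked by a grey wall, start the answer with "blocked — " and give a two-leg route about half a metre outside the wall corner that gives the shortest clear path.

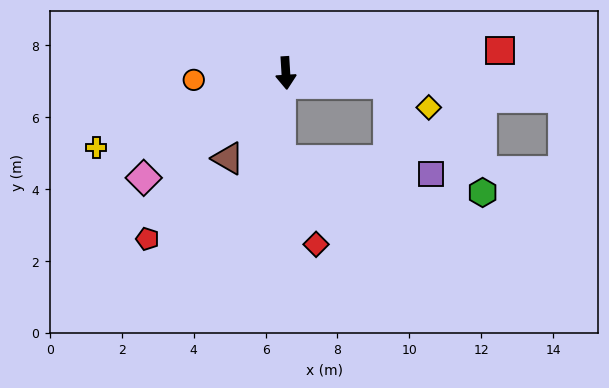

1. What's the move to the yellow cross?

turn right 72°, forward 5.7 m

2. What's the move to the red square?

turn left 93°, forward 6.0 m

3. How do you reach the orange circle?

turn right 89°, forward 2.6 m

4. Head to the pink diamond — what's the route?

turn right 57°, forward 4.9 m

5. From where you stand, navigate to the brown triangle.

turn right 38°, forward 2.9 m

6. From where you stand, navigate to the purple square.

blocked — turn left 81°, forward 2.9 m, then turn right 59°, forward 2.8 m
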